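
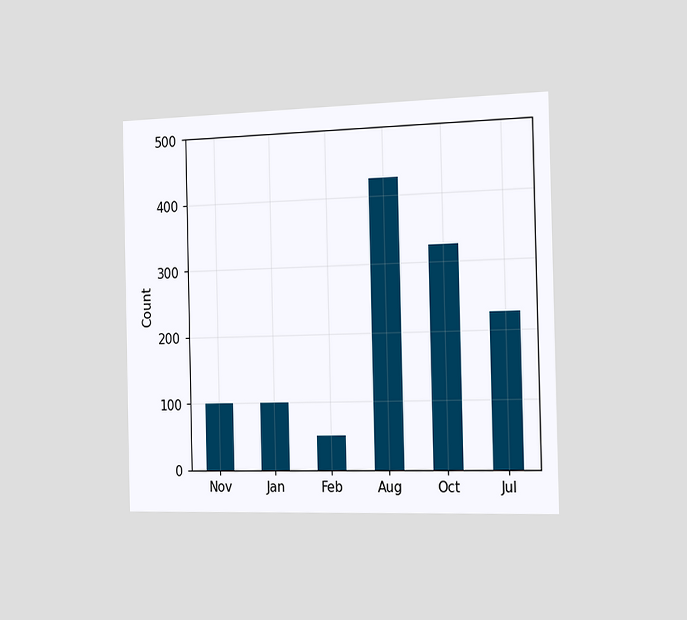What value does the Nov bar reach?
The chart is viewed slightly from the right. Reading along the chart's y-axis, the Nov bar reaches 100.

100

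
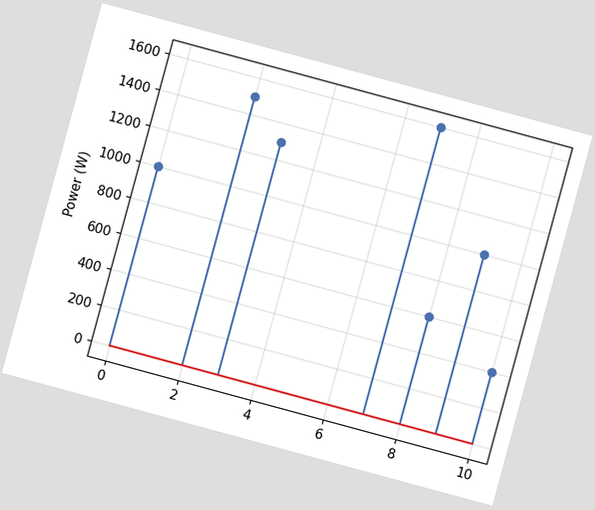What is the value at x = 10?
400W

The chart is tilted about 15° clockwise. The stem at x=10 reaches 400W.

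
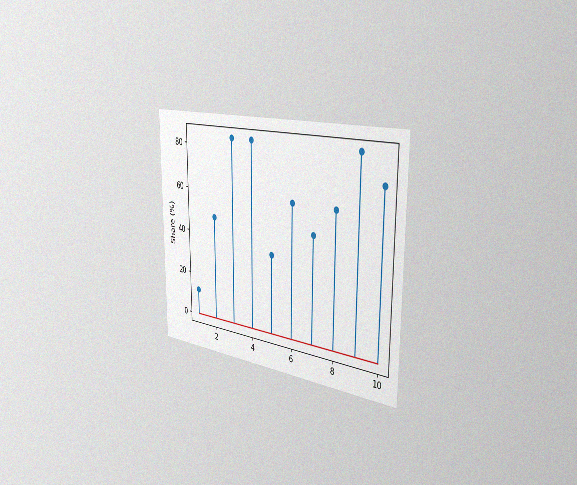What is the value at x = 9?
The chart is viewed slightly from the right, with some photo noise. The stem at x=9 reaches 84%.

84%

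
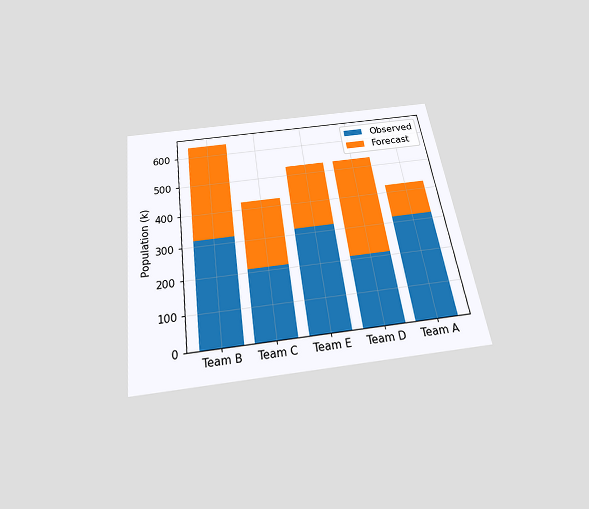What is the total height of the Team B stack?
The chart is tilted about 8° counter-clockwise and viewed slightly from below. The Team B stack's top reaches 636k on the y-axis.

636k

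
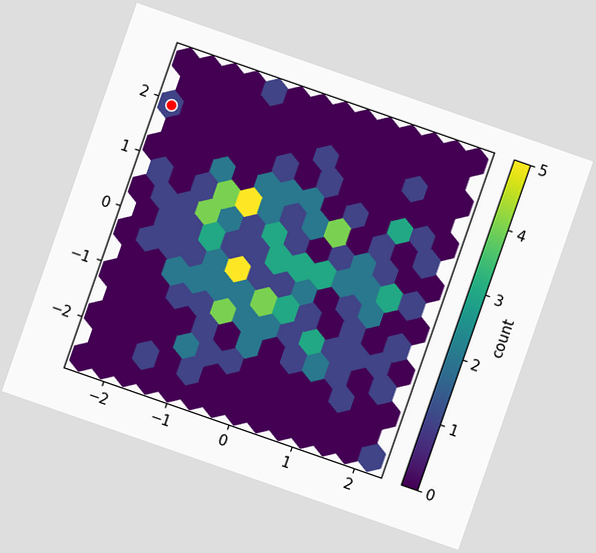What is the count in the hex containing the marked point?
1

The chart is tilted about 19° clockwise. The marked hex reads 1 on the colorbar.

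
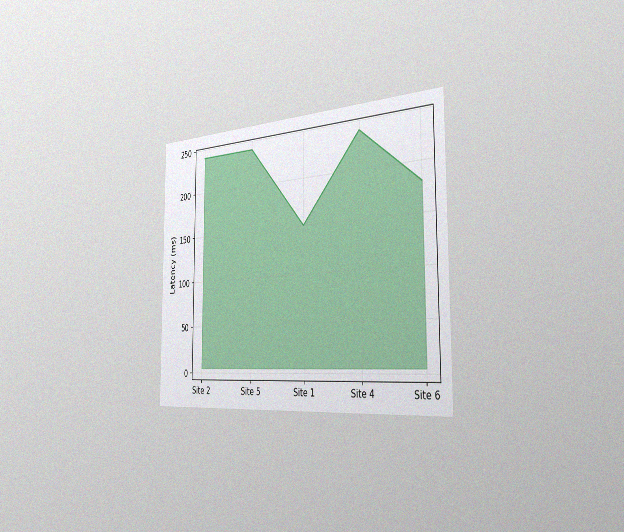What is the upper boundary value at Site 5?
The chart is viewed slightly from the right, with some photo noise. At Site 5 the upper boundary is at 240ms.

240ms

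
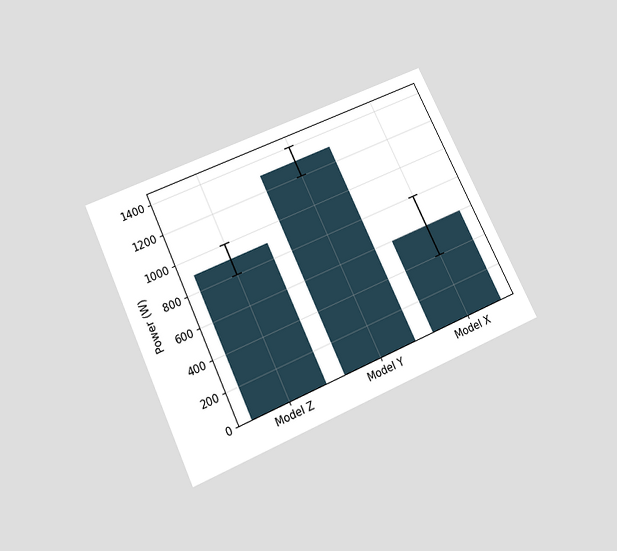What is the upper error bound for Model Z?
1000W

The chart is tilted about 25° counter-clockwise and viewed slightly from below. The Model Z bar's upper whisker reaches 1000W.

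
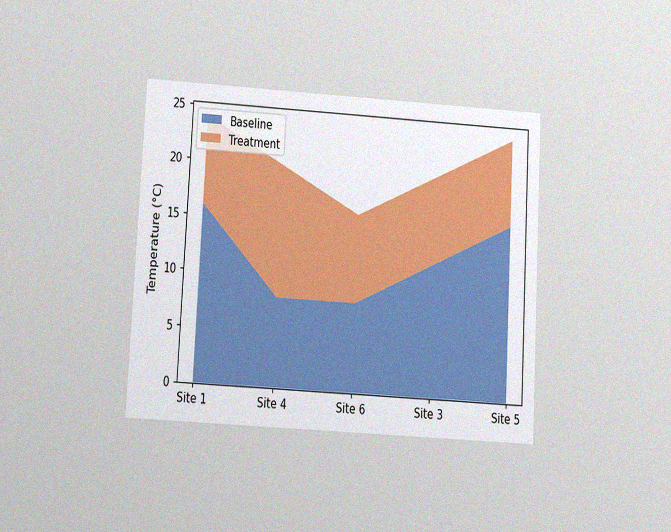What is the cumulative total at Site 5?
The chart is tilted about 3° clockwise and viewed at a slight angle, with some photo noise. The stacked total at Site 5 reaches 24°C.

24°C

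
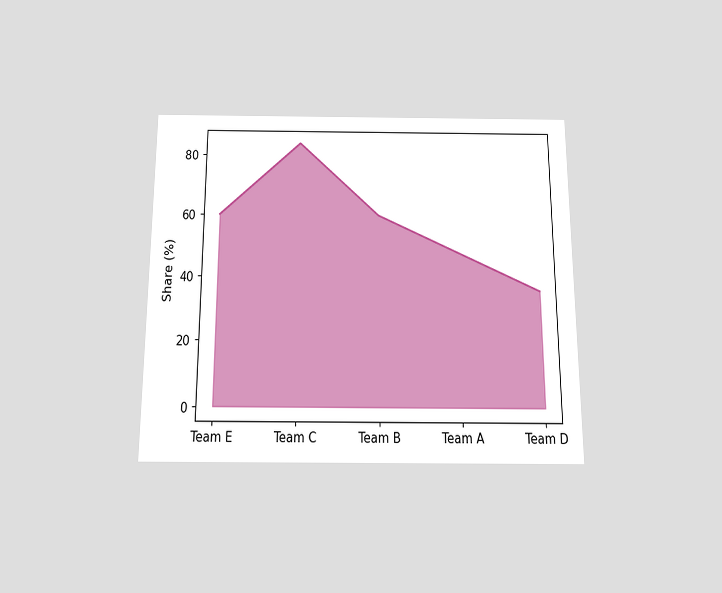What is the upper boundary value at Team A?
48%

The chart is viewed slightly from below. At Team A the upper boundary is at 48%.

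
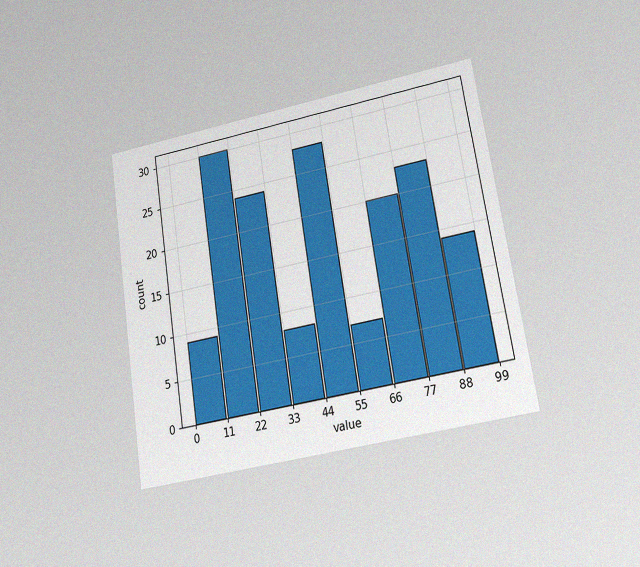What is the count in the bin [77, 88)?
The chart is tilted about 9° counter-clockwise and viewed at a slight angle, with some photo noise. The [77, 88) bin has height 23.

23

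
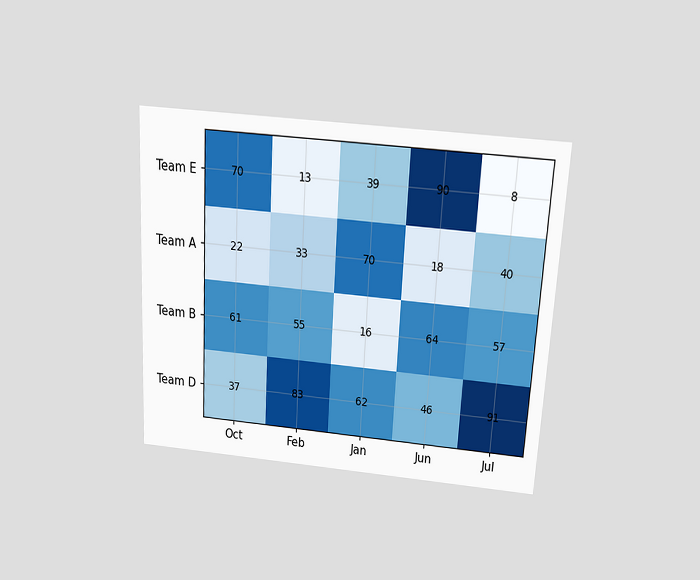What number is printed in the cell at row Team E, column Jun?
The chart is tilted about 3° clockwise and viewed slightly from above. The (Team E, Jun) cell reads 90.

90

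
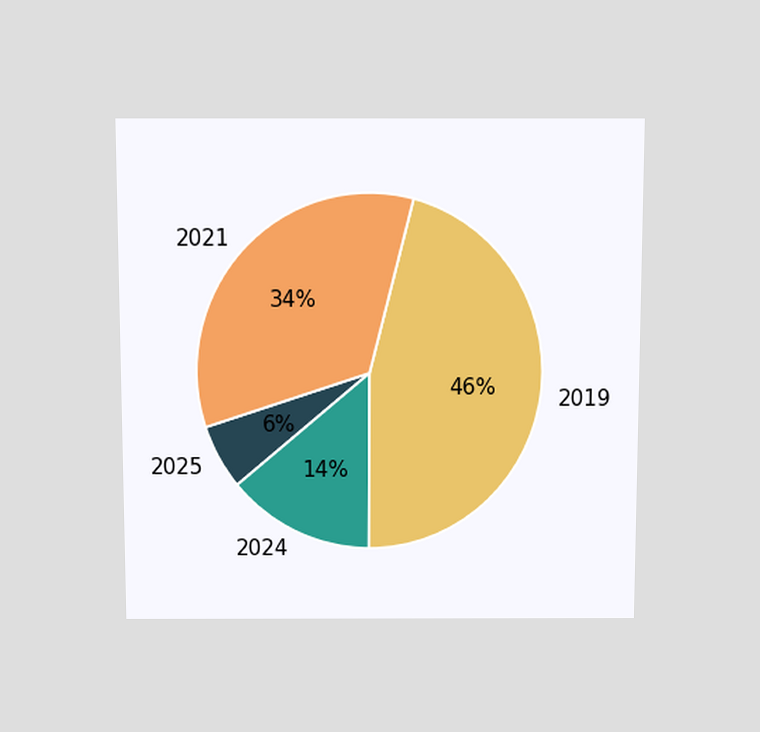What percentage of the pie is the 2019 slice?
46%

The chart is viewed slightly from above. The 2019 slice takes up 46% of the pie.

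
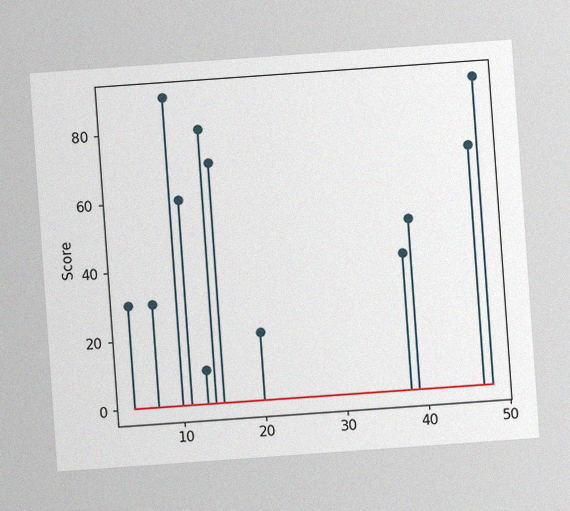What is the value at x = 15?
The chart is tilted about 4° counter-clockwise, with some photo noise. The stem at x=15 reaches 70.

70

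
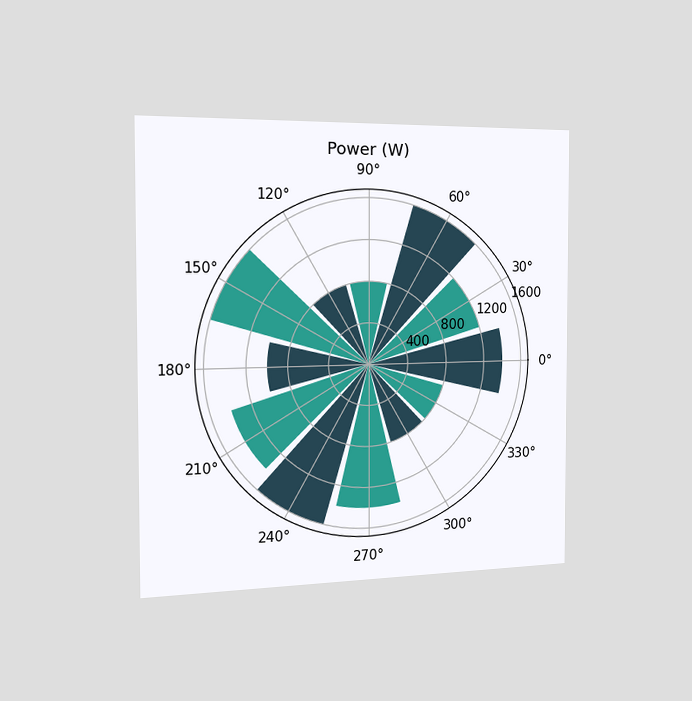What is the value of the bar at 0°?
1400W

The chart is viewed slightly from the left. The bar at 0° reaches 1400W on the radial axis.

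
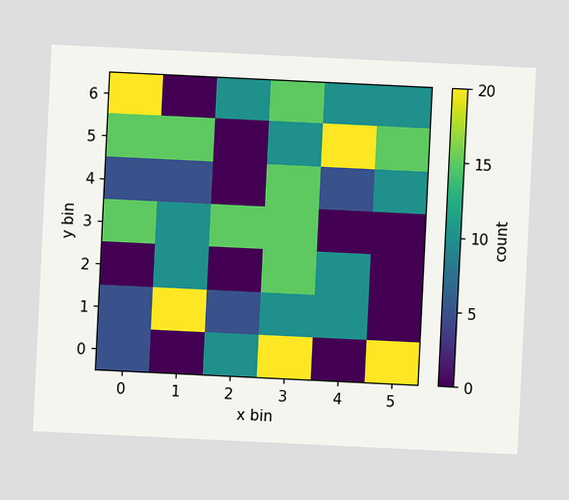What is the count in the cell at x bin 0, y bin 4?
The chart is tilted about 3° clockwise. Matching the cell (0, 4) against the colorbar gives 5.

5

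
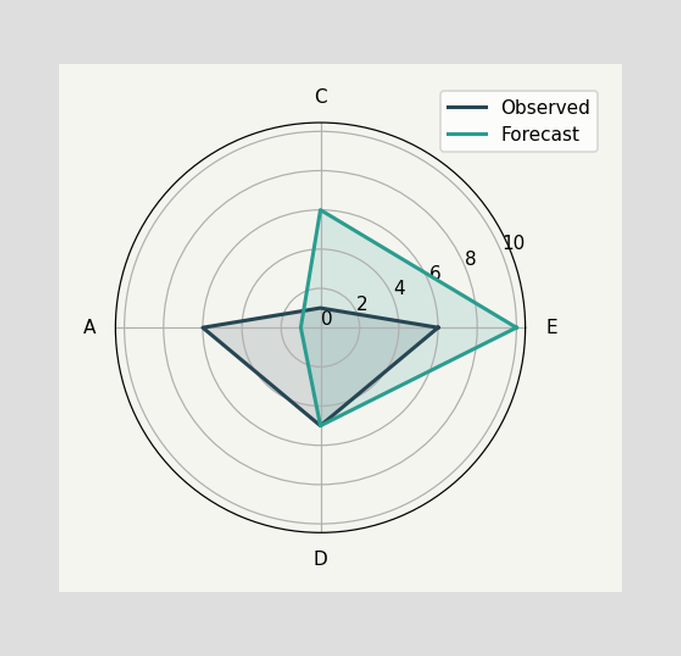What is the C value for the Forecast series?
On the C axis, Forecast reaches 6.

6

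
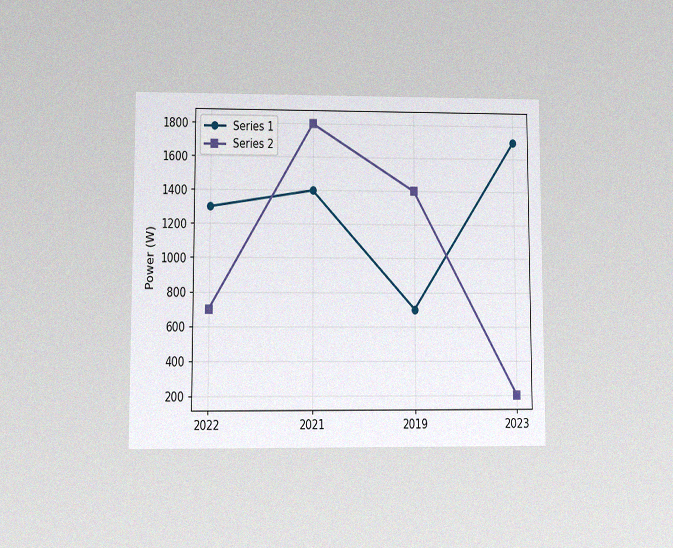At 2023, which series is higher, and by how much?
Series 1, by 1500W

The chart is viewed at a slight angle, with some photo noise. At 2023, Series 1 sits above the other line by 1500W.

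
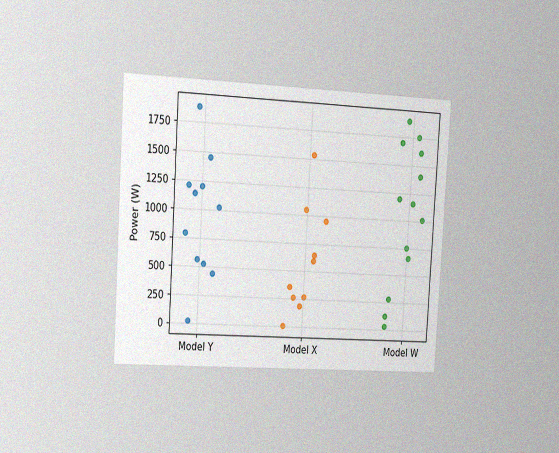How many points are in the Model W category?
The chart is tilted about 3° clockwise and viewed slightly from the left, with some photo noise. Counting the markers in the Model W column gives 13.

13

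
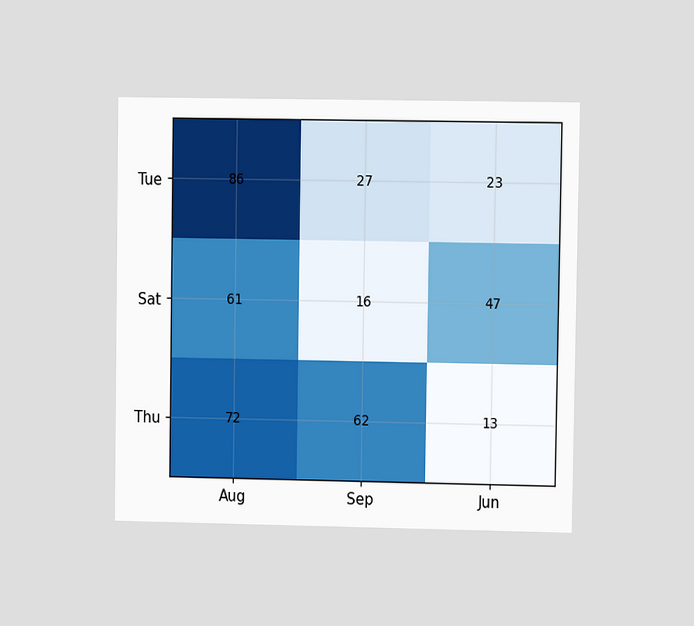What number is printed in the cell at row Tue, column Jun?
The chart is viewed at a slight angle. The (Tue, Jun) cell reads 23.

23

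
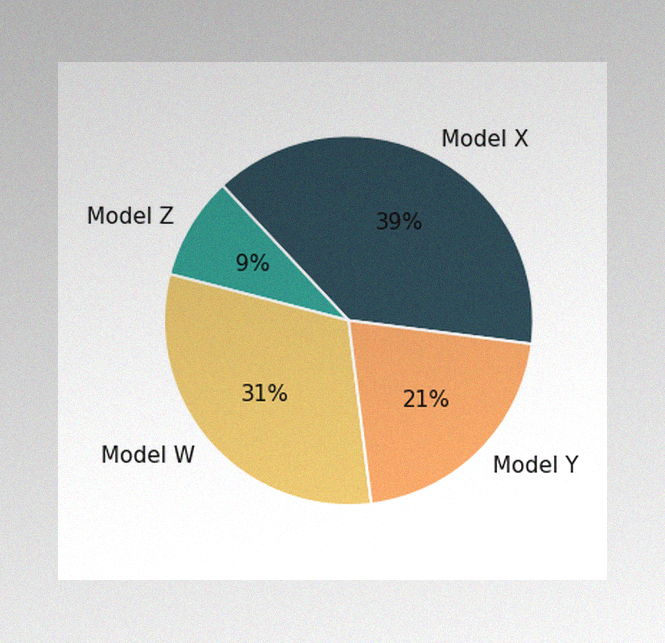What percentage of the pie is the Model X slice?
39%

The image has some photo noise and uneven lighting. The Model X slice takes up 39% of the pie.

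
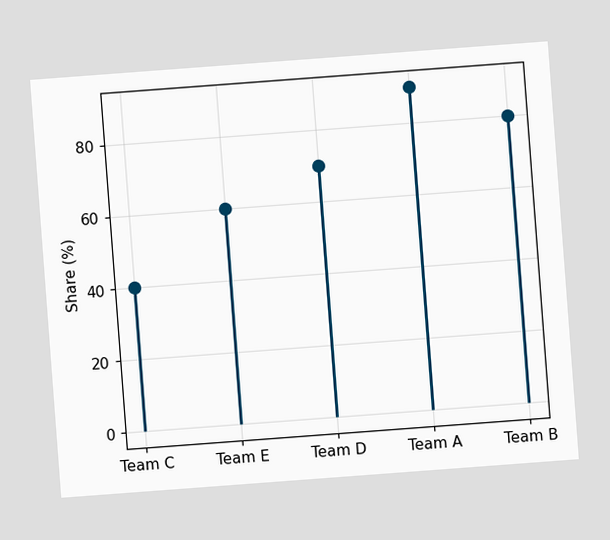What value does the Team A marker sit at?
The chart is tilted about 4° counter-clockwise. The Team A marker sits at 90%.

90%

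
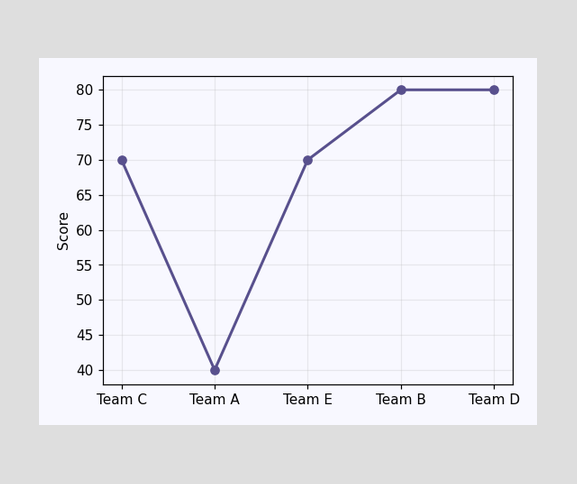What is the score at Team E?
At Team E, the line is at 70.

70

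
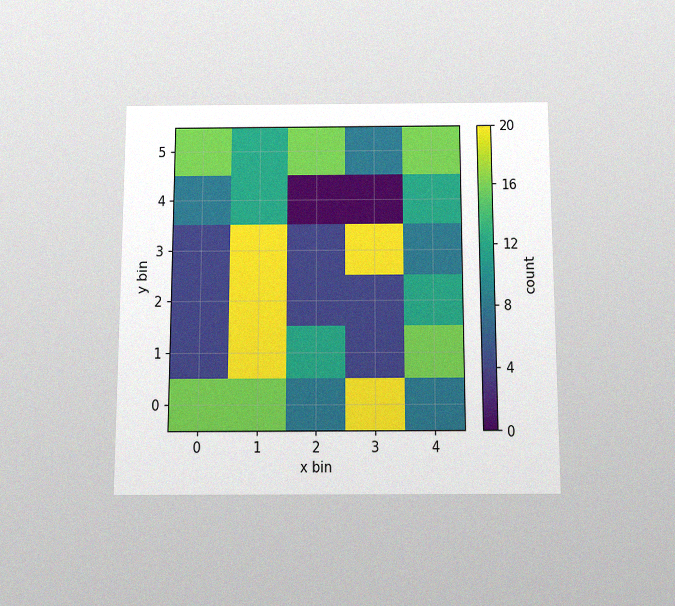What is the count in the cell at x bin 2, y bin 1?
12

The chart is viewed slightly from below, with some photo noise. Matching the cell (2, 1) against the colorbar gives 12.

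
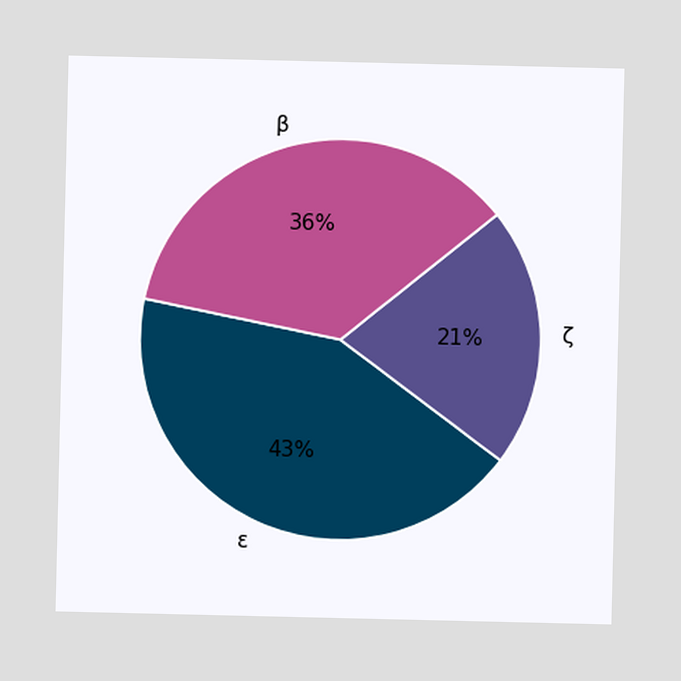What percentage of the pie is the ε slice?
43%

The ε slice takes up 43% of the pie.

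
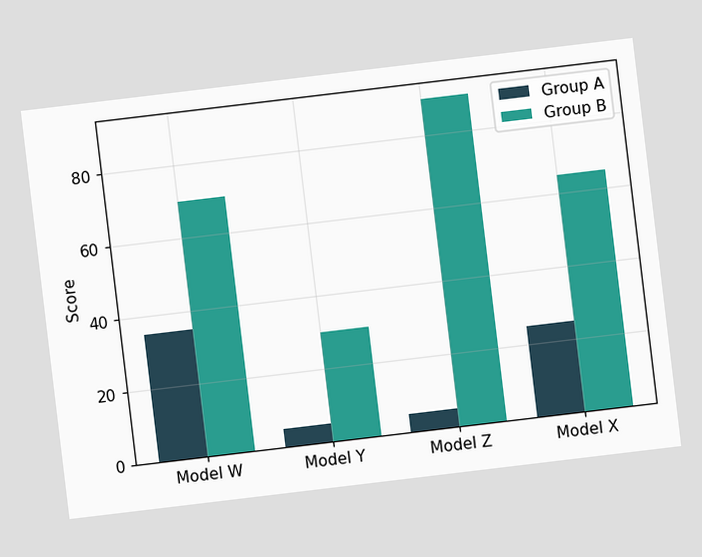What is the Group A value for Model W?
35

The chart is tilted about 7° counter-clockwise. The Group A bar at Model W reaches 35 on the y-axis.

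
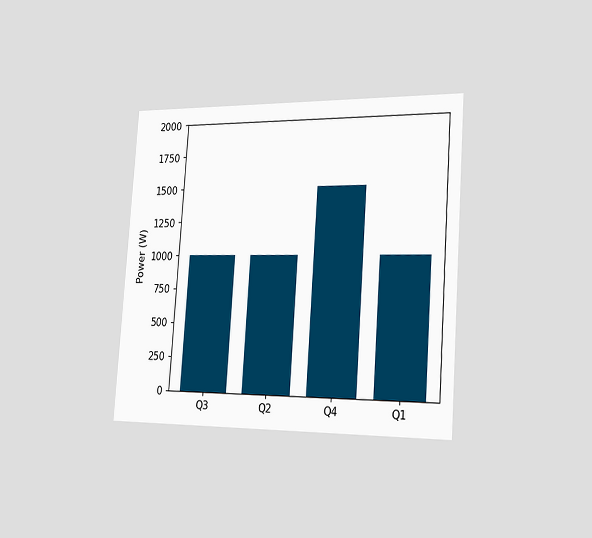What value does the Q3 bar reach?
The chart is tilted about 4° clockwise and viewed slightly from the right. Reading along the chart's y-axis, the Q3 bar reaches 1000W.

1000W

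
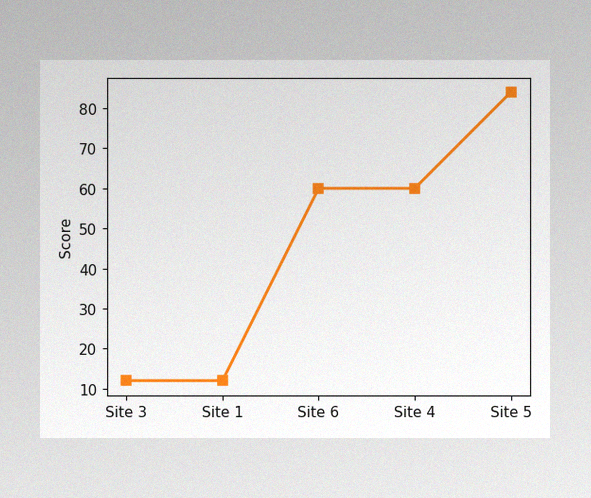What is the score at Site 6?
60

The image has some photo noise and uneven lighting. At Site 6, the line is at 60.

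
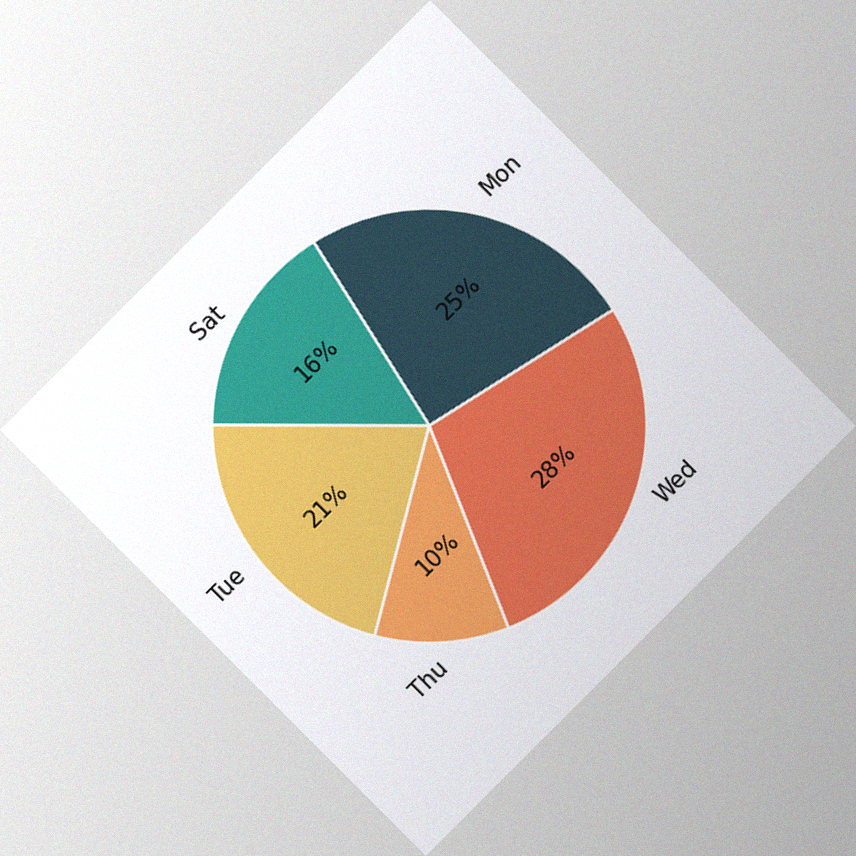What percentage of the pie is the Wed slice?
28%

The chart is tilted about 45° counter-clockwise, with some photo noise. The Wed slice takes up 28% of the pie.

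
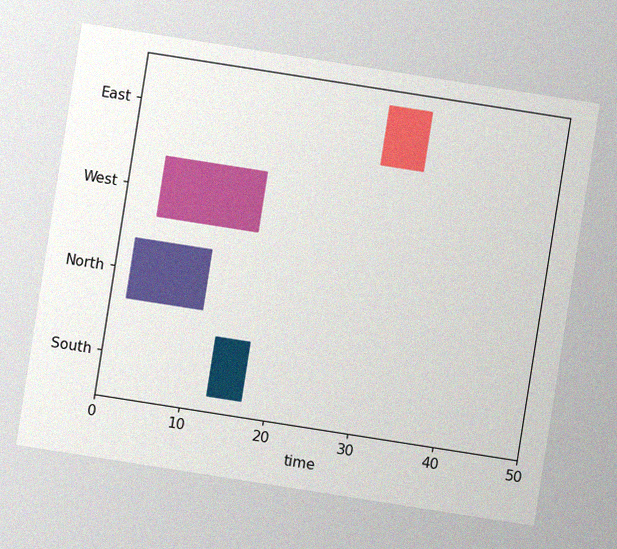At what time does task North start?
2

The chart is tilted about 9° clockwise, with some photo noise. The North bar begins at t=2.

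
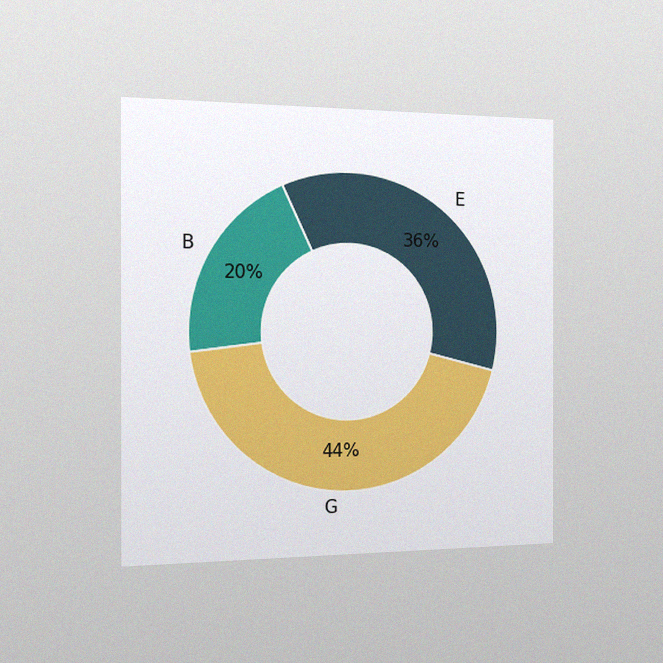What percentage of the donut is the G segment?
The chart is viewed slightly from the left, with some photo noise. The G segment takes up 44% of the ring.

44%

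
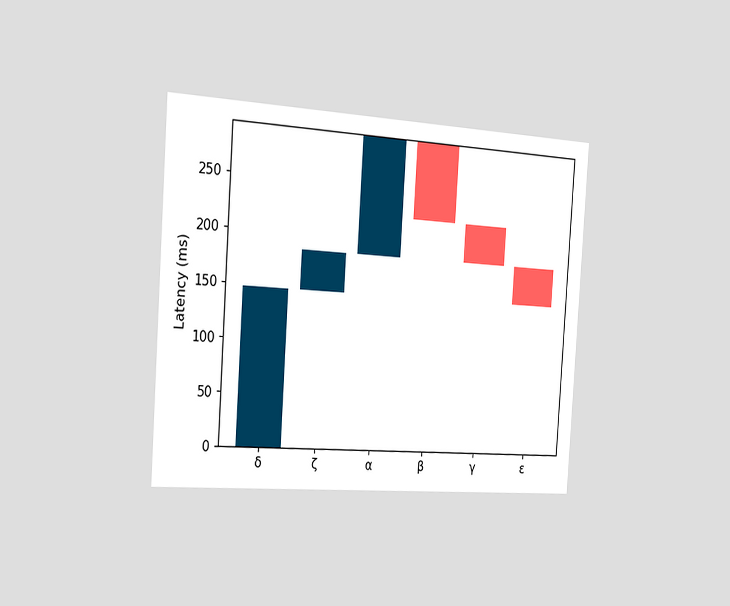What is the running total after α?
296ms

The chart is tilted about 4° clockwise and viewed slightly from the left. After α the running total reaches 296ms.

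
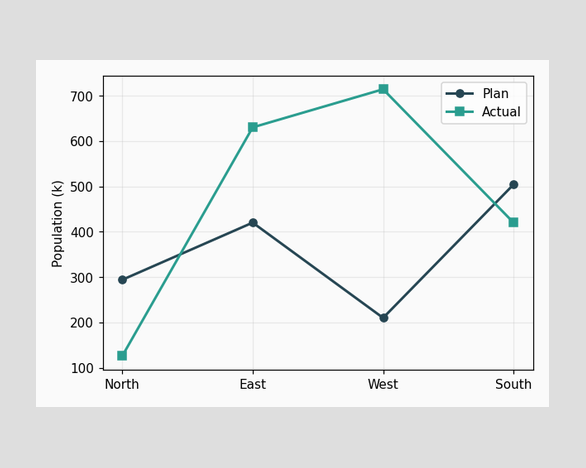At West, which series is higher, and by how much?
At West, Actual sits above the other line by 504k.

Actual, by 504k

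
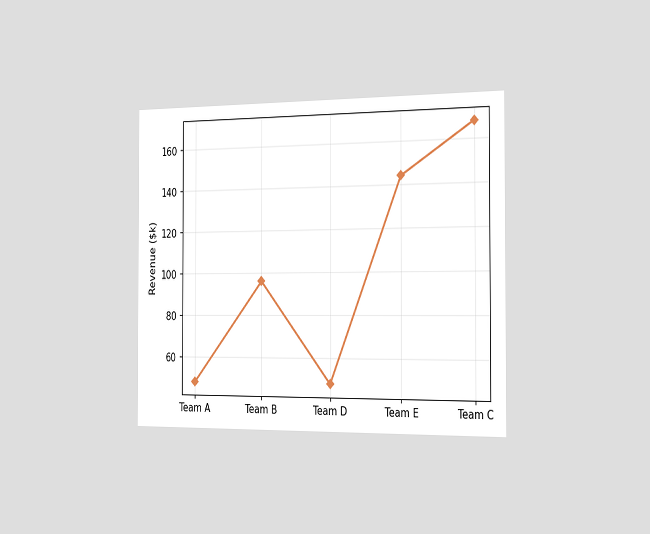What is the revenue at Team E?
The chart is viewed slightly from the right. At Team E, the line is at $144k.

$144k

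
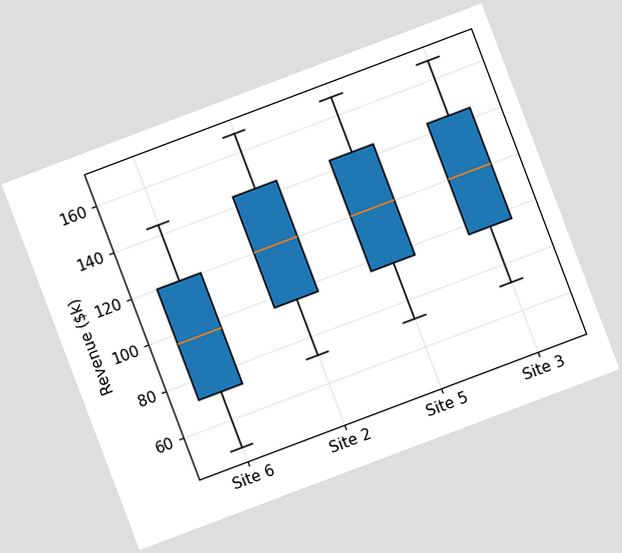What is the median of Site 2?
The chart is tilted about 21° counter-clockwise. The median line in the Site 2 box sits at $120k.

$120k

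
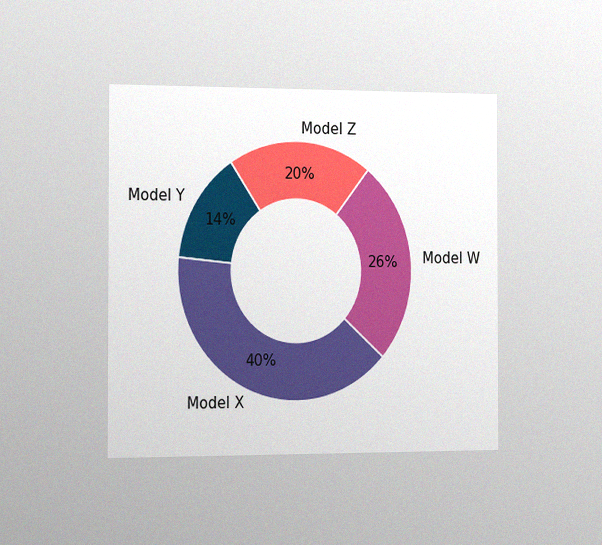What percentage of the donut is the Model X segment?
40%

The chart is viewed slightly from the left, with some photo noise. The Model X segment takes up 40% of the ring.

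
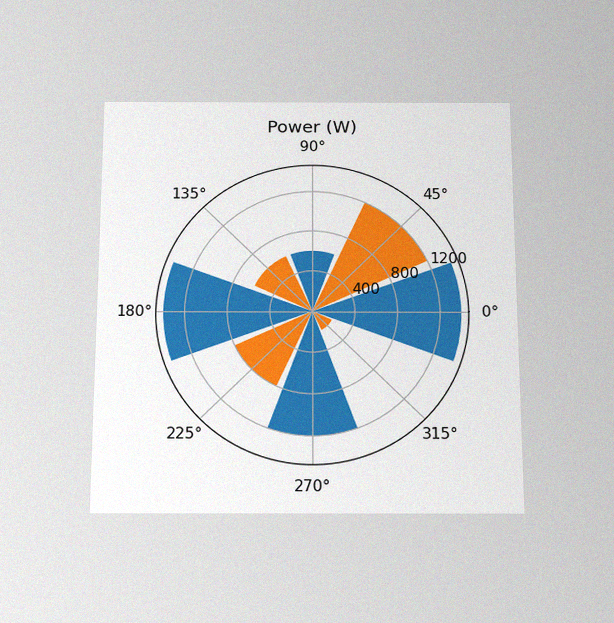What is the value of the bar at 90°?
600W

The chart is viewed slightly from below, with some photo noise. The bar at 90° reaches 600W on the radial axis.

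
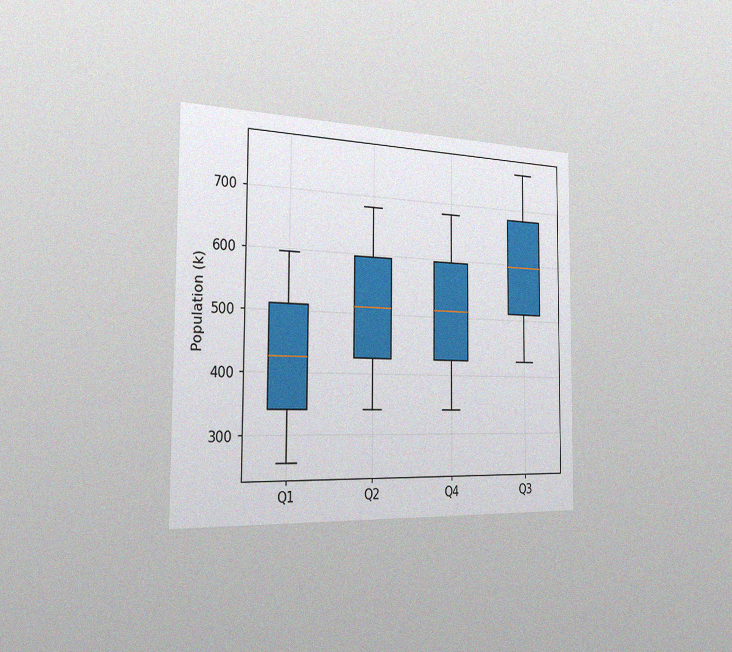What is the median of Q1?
The chart is viewed slightly from the left, with some photo noise. The median line in the Q1 box sits at 425k.

425k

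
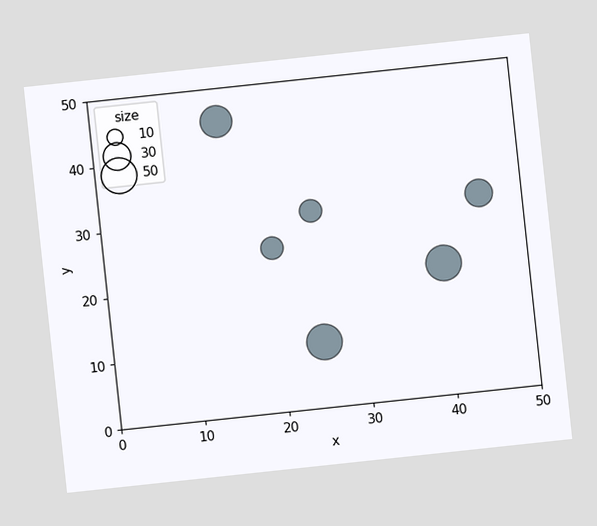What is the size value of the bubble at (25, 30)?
20

The chart is tilted about 6° counter-clockwise. Matching the bubble at (25, 30) against the size legend gives 20.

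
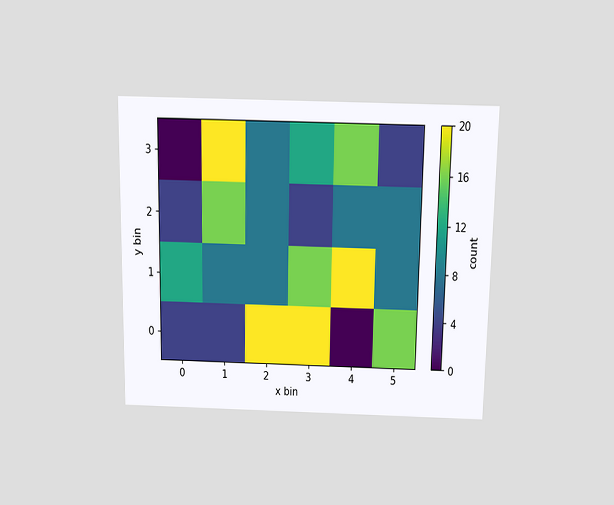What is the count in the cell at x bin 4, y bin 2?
The chart is viewed slightly from above. Matching the cell (4, 2) against the colorbar gives 8.

8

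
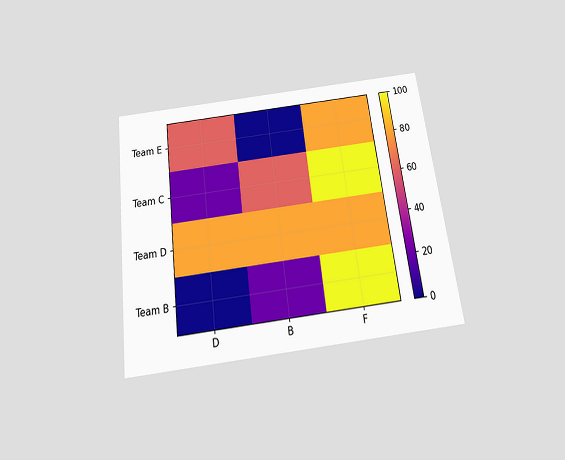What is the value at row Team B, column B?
20

The chart is tilted about 7° counter-clockwise and viewed slightly from below. Matching cell (Team B, B) against the colorbar gives 20.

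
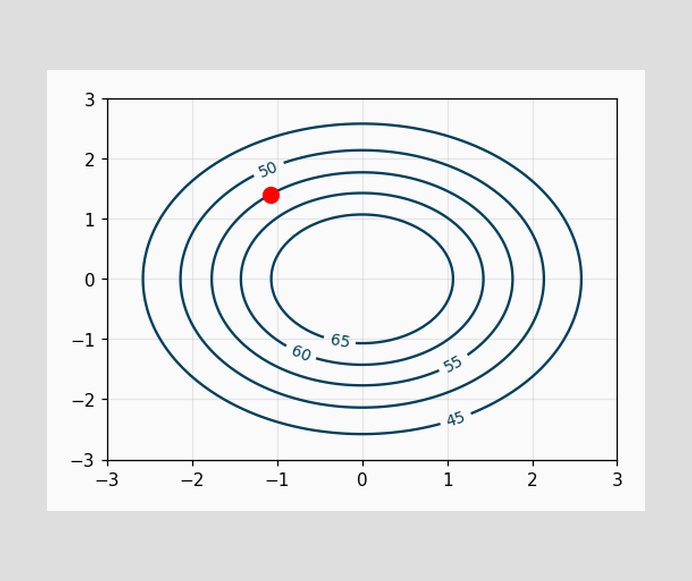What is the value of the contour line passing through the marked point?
The marked point sits on the contour labelled 55.

55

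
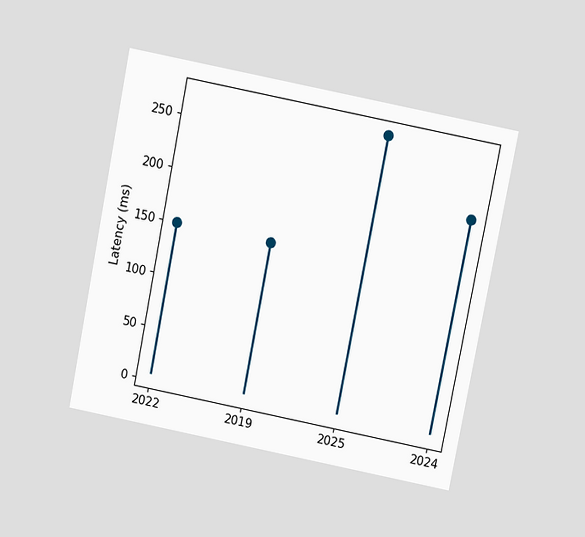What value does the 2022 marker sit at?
The chart is tilted about 11° clockwise and viewed slightly from above. The 2022 marker sits at 150ms.

150ms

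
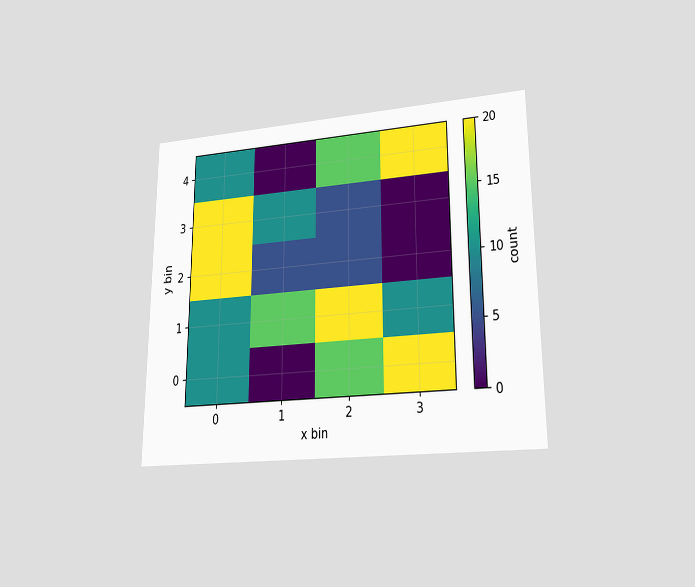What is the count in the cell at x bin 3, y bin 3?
The chart is viewed at a slight angle. Matching the cell (3, 3) against the colorbar gives 0.

0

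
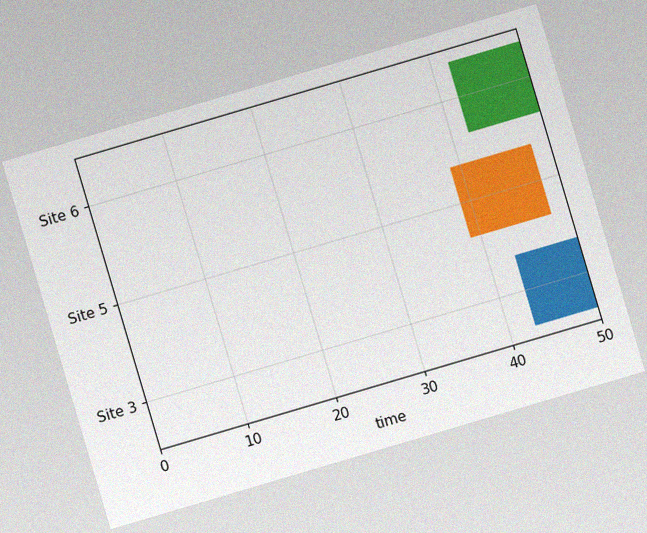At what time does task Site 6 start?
42

The chart is tilted about 16° counter-clockwise, with some photo noise. The Site 6 bar begins at t=42.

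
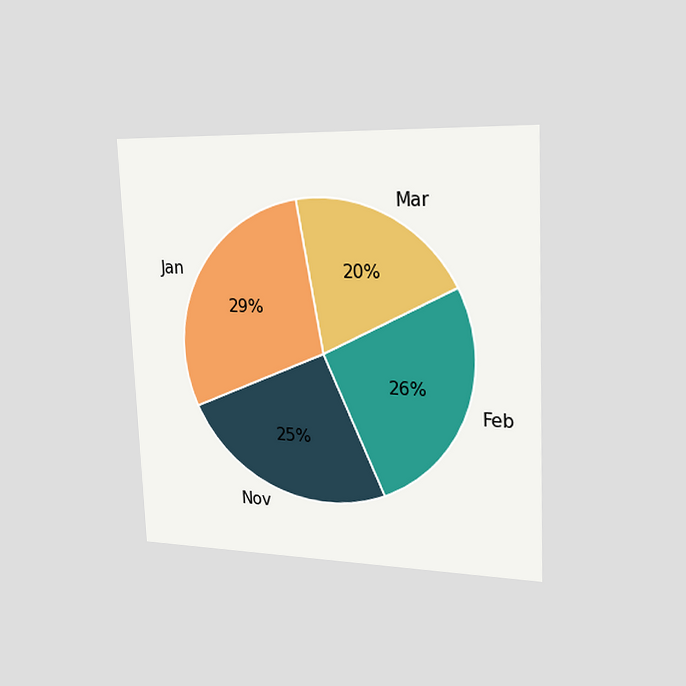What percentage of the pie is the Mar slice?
The chart is tilted about 3° counter-clockwise and viewed slightly from the right. The Mar slice takes up 20% of the pie.

20%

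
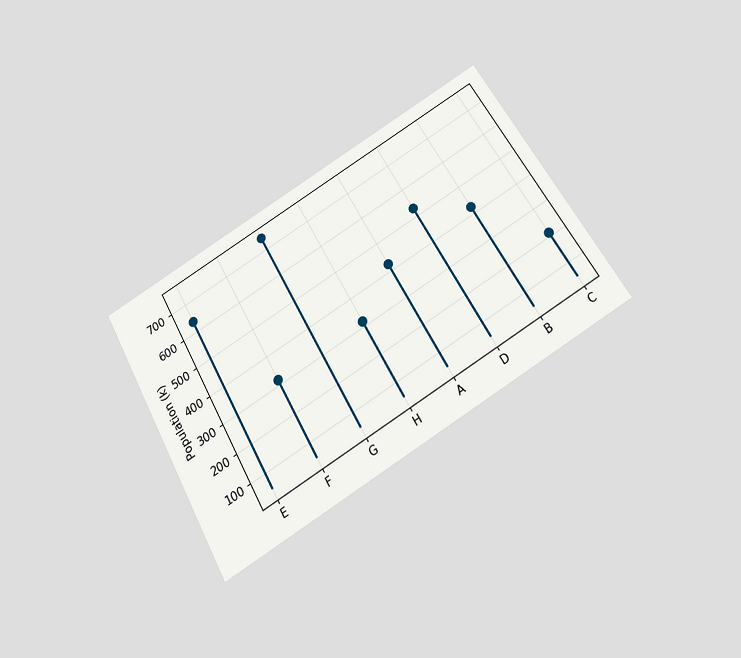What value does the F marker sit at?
318k

The chart is tilted about 30° counter-clockwise and viewed slightly from below. The F marker sits at 318k.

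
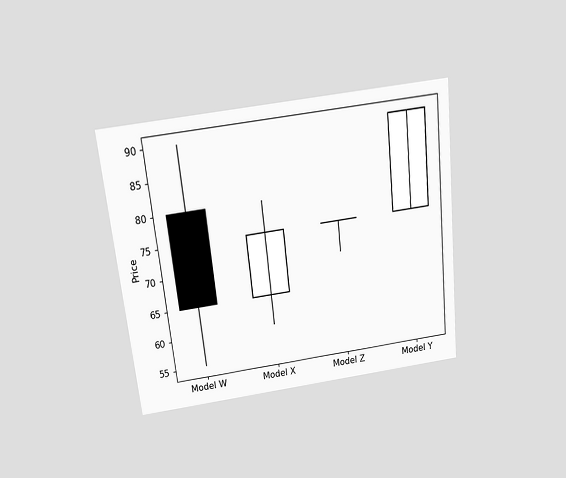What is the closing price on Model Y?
90

The chart is tilted about 6° counter-clockwise and viewed slightly from above. The Model Y candle closes at 90.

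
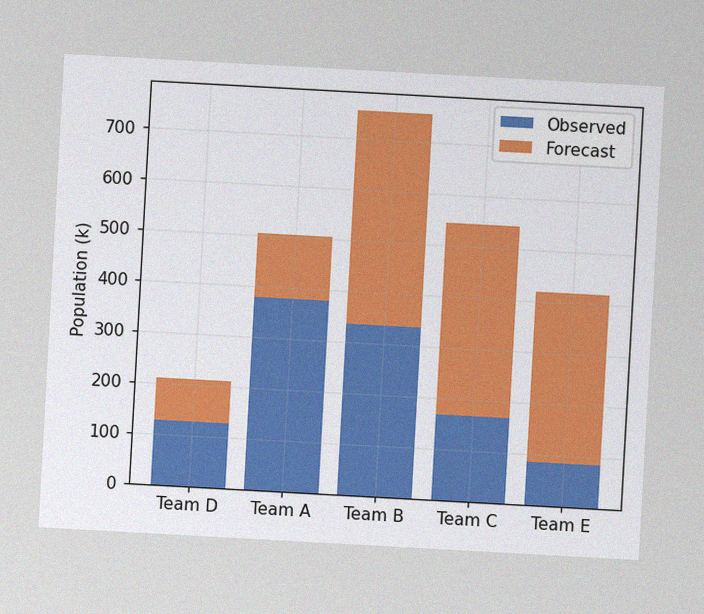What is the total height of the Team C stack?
546k

The chart is tilted about 3° clockwise, with some photo noise. The Team C stack's top reaches 546k on the y-axis.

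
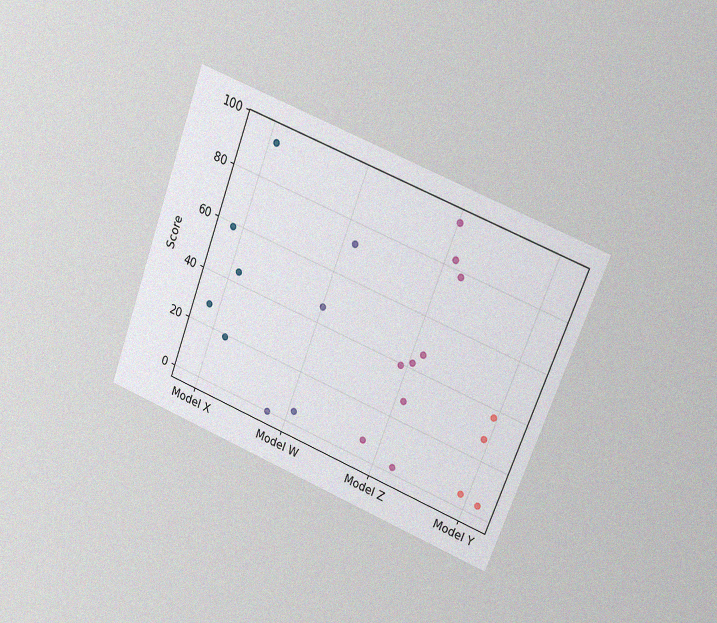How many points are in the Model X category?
The chart is tilted about 21° clockwise and viewed at a slight angle, with some photo noise. Counting the markers in the Model X column gives 5.

5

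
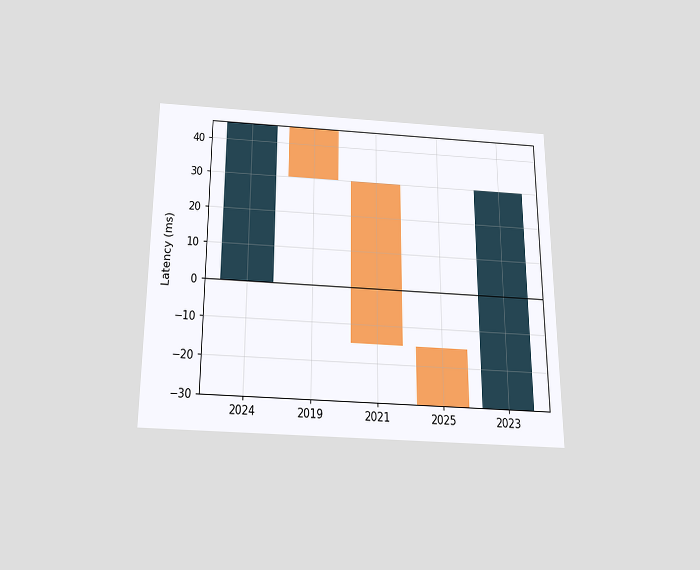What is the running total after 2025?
-30ms

The chart is viewed slightly from below. After 2025 the running total reaches -30ms.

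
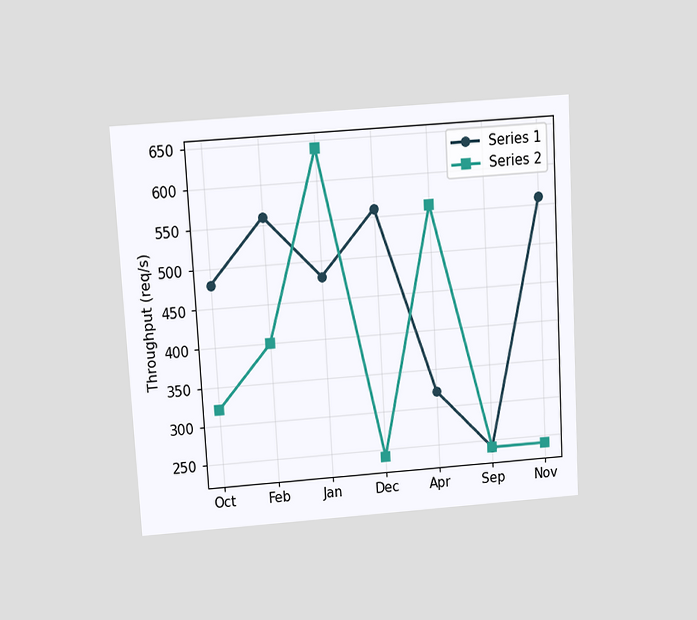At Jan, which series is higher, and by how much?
The chart is tilted about 3° counter-clockwise and viewed slightly from above. At Jan, Series 2 sits above the other line by 160req/s.

Series 2, by 160req/s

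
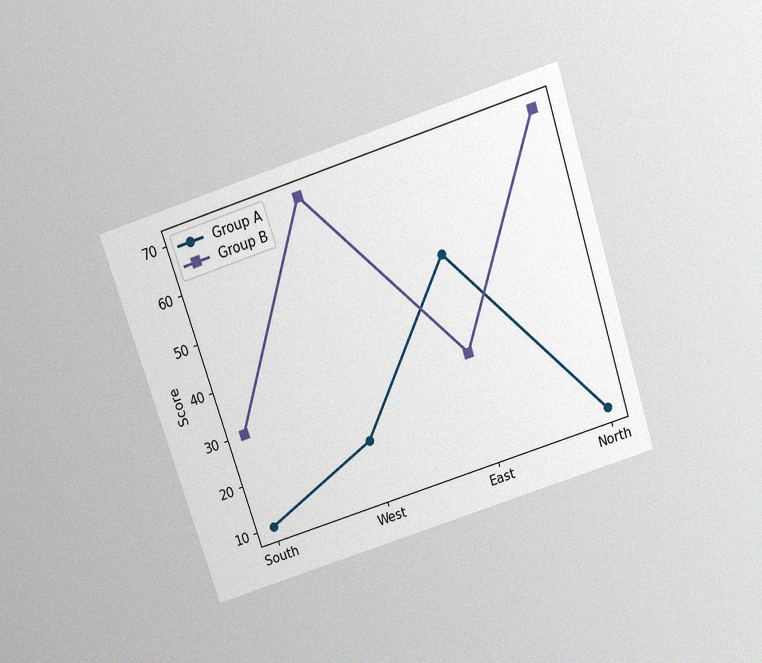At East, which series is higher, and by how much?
The chart is tilted about 18° counter-clockwise and viewed slightly from above, with some photo noise. At East, Group A sits above the other line by 20.

Group A, by 20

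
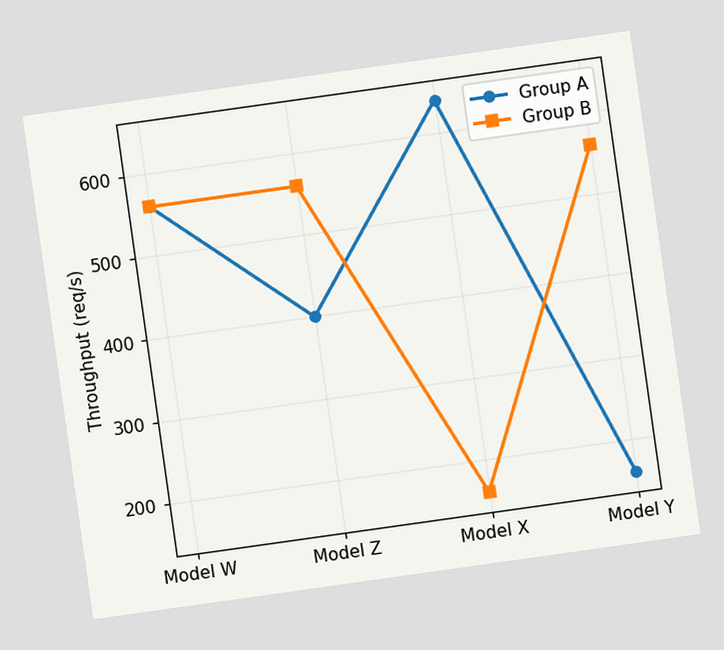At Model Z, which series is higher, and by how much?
Group B, by 160req/s

The chart is tilted about 8° counter-clockwise. At Model Z, Group B sits above the other line by 160req/s.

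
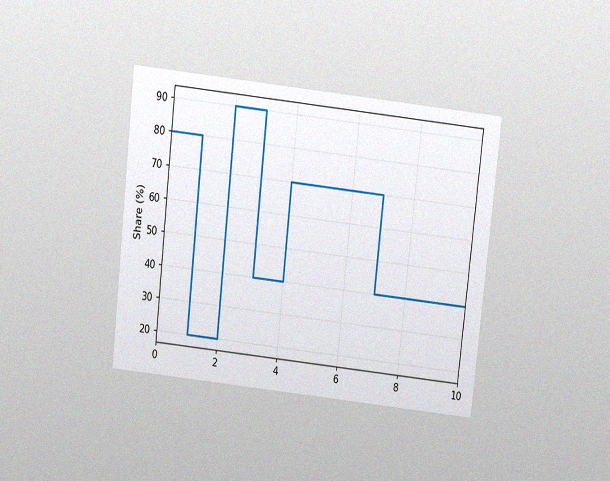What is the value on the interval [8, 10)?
The chart is tilted about 6° clockwise and viewed slightly from above, with some photo noise. On [8, 10) the step sits at 40%.

40%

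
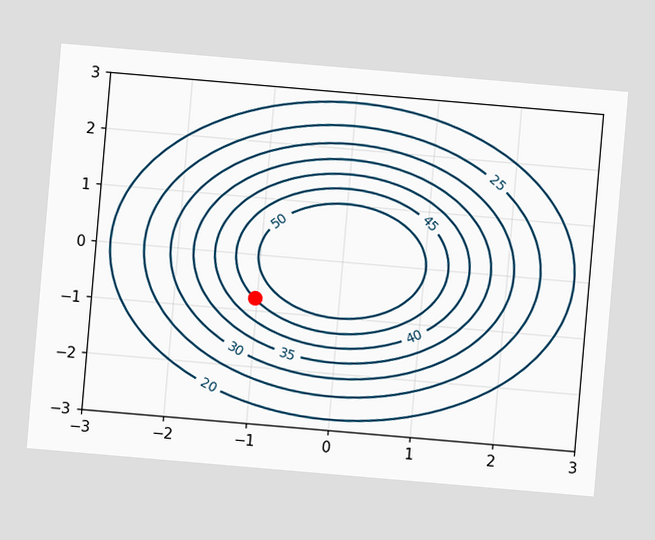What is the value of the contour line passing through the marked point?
The chart is tilted about 5° clockwise. The marked point sits on the contour labelled 45.

45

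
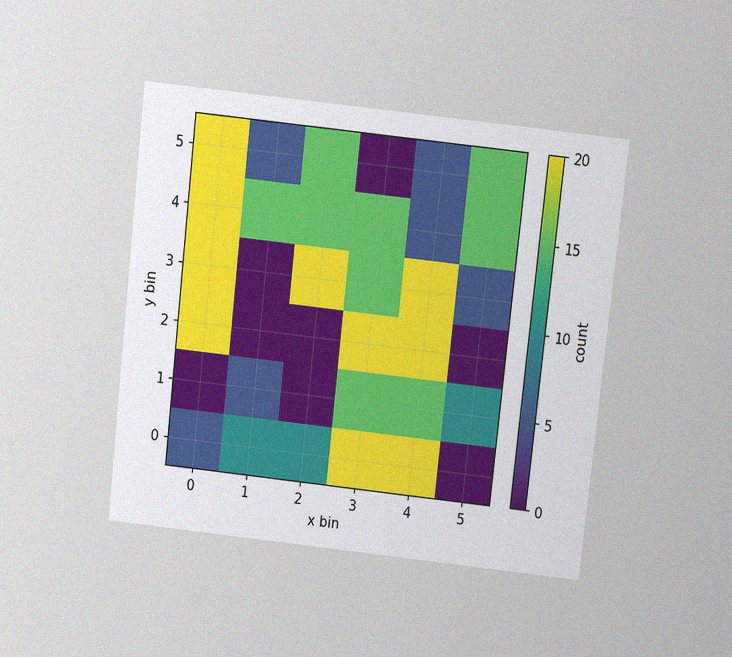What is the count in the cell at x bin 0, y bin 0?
The chart is tilted about 6° clockwise and viewed at a slight angle, with some photo noise. Matching the cell (0, 0) against the colorbar gives 5.

5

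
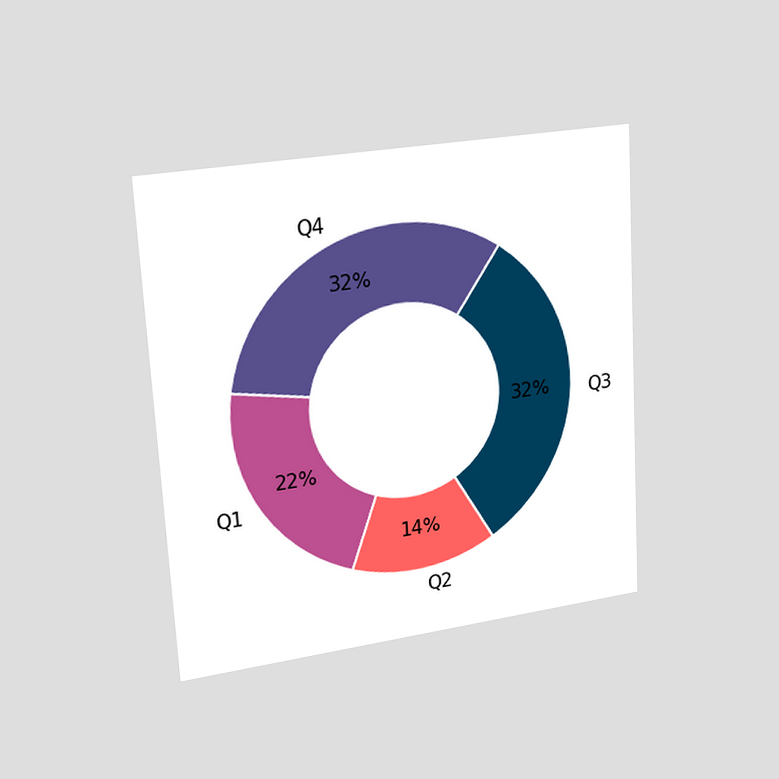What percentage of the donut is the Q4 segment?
The chart is tilted about 3° counter-clockwise and viewed slightly from the left. The Q4 segment takes up 32% of the ring.

32%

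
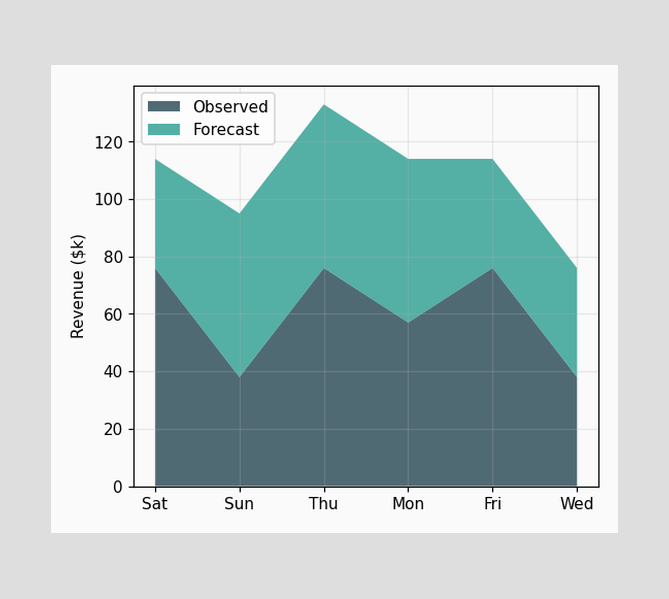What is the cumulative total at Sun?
$95k

The stacked total at Sun reaches $95k.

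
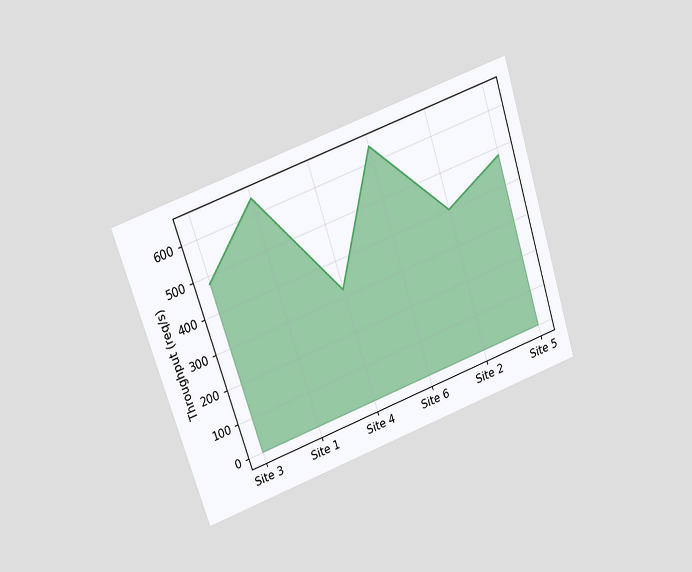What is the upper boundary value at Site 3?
480req/s

The chart is tilted about 18° counter-clockwise and viewed slightly from above. At Site 3 the upper boundary is at 480req/s.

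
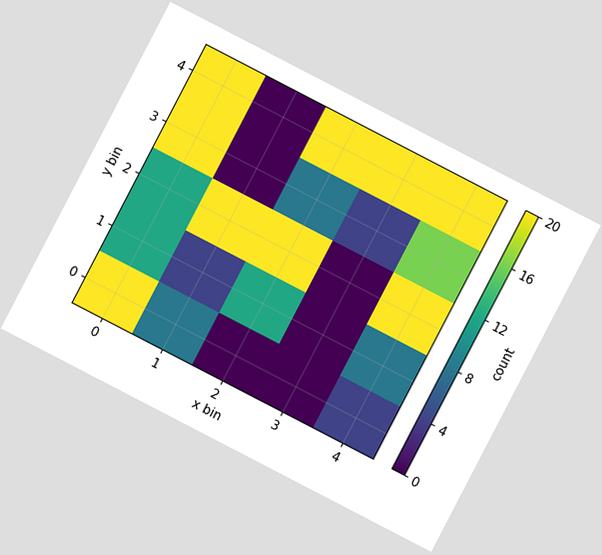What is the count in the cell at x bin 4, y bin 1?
8

The chart is tilted about 27° clockwise. Matching the cell (4, 1) against the colorbar gives 8.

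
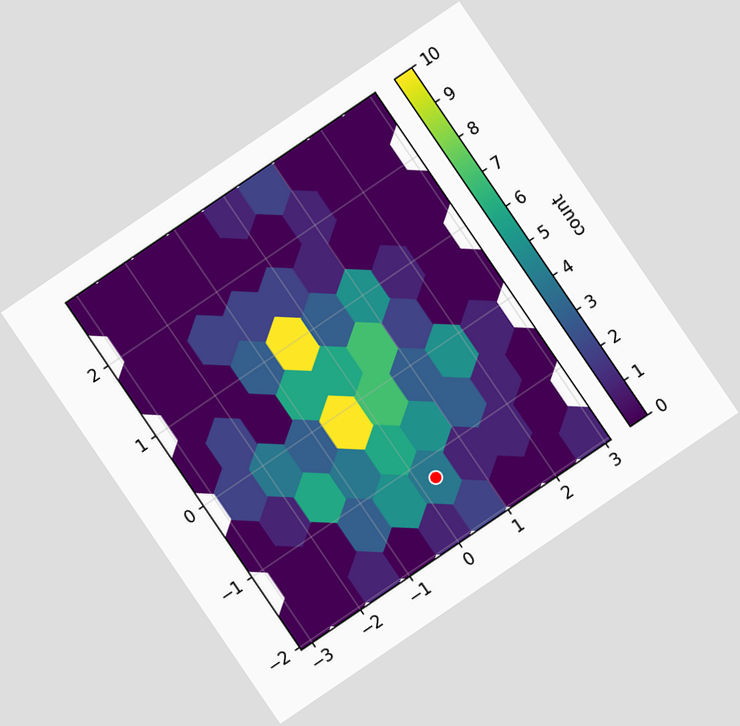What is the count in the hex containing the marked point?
4

The chart is tilted about 34° counter-clockwise. The marked hex reads 4 on the colorbar.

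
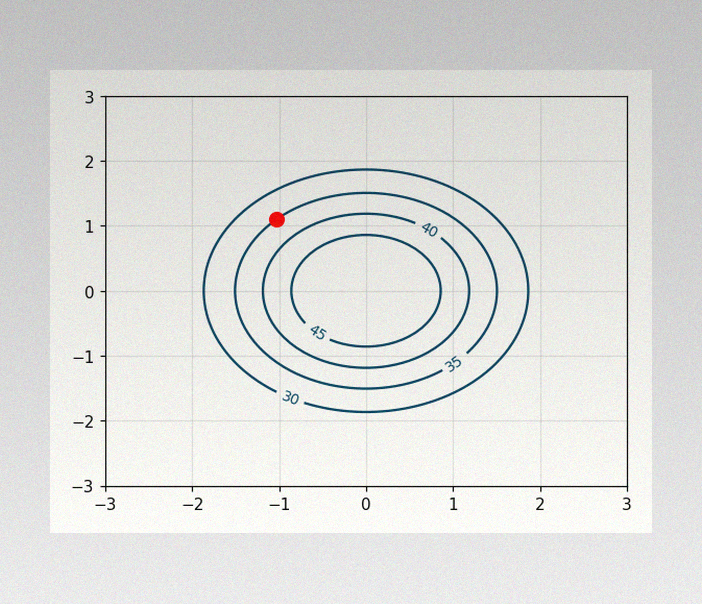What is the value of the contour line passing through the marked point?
35

The image has some photo noise and uneven lighting. The marked point sits on the contour labelled 35.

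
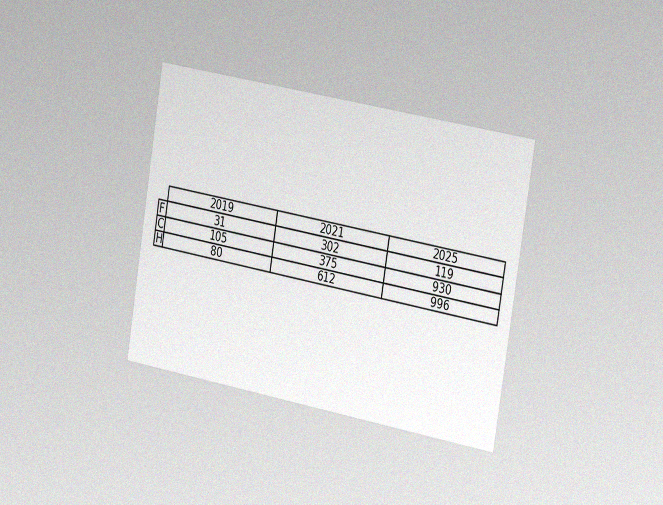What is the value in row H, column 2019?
80

The chart is tilted about 10° clockwise and viewed slightly from the right, with some photo noise. The (H, 2019) cell reads 80.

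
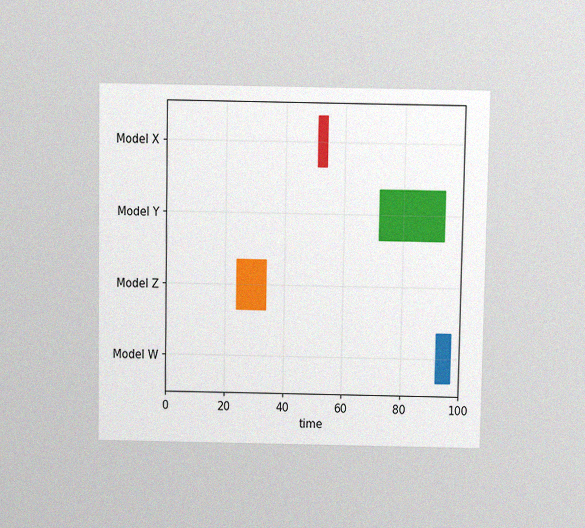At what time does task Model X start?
51

The chart is viewed slightly from above, with some photo noise. The Model X bar begins at t=51.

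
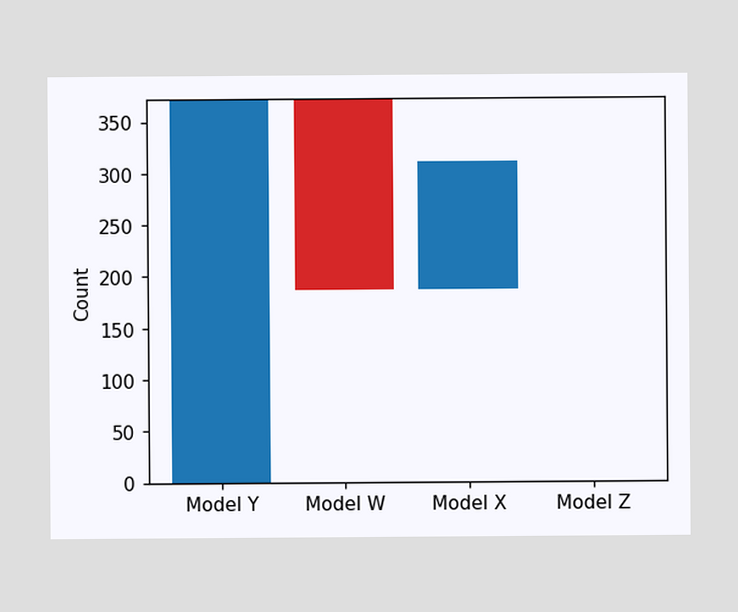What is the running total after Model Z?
310

After Model Z the running total reaches 310.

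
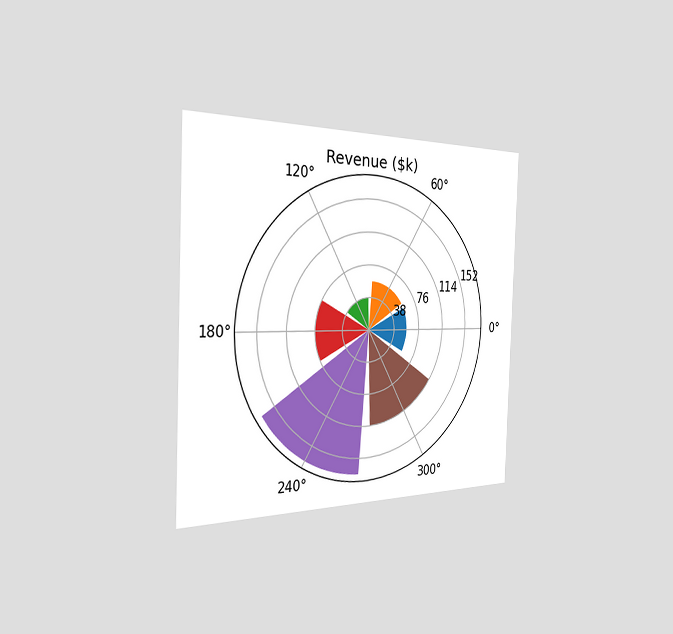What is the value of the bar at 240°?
The chart is tilted about 2° clockwise and viewed slightly from the left. The bar at 240° reaches $171k on the radial axis.

$171k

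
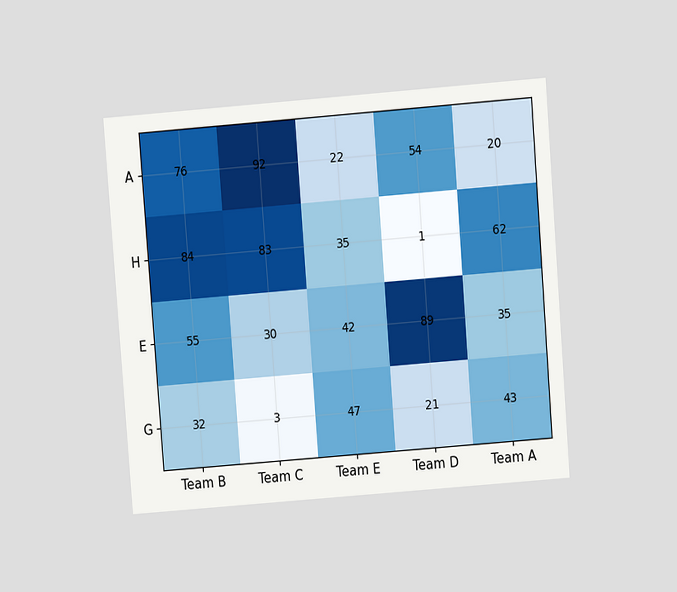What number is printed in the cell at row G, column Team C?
The chart is tilted about 4° counter-clockwise and viewed at a slight angle. The (G, Team C) cell reads 3.

3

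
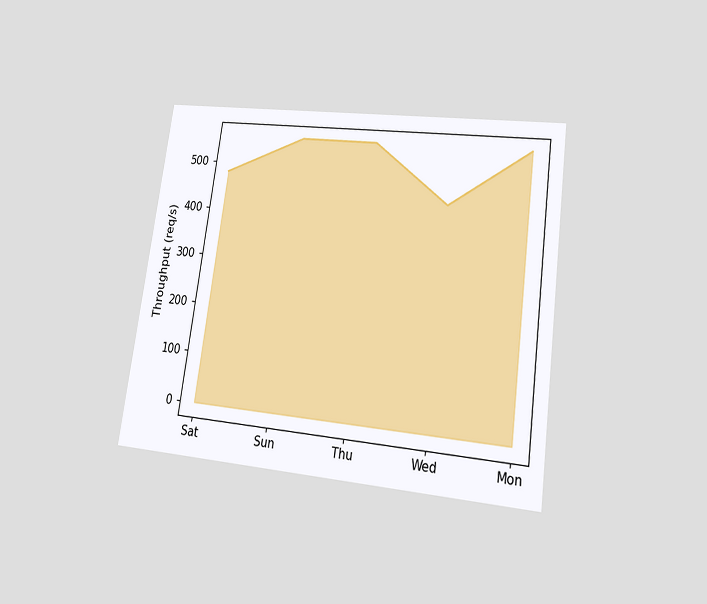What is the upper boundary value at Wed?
440req/s

The chart is tilted about 8° clockwise and viewed at a slight angle. At Wed the upper boundary is at 440req/s.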